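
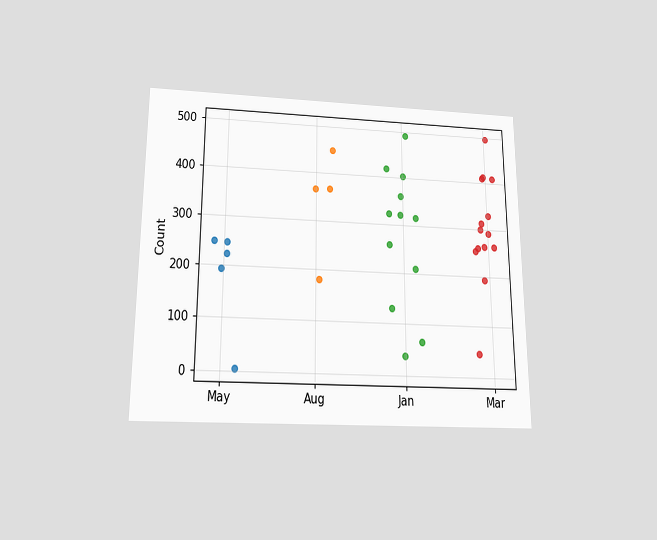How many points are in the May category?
The chart is viewed slightly from below. Counting the markers in the May column gives 5.

5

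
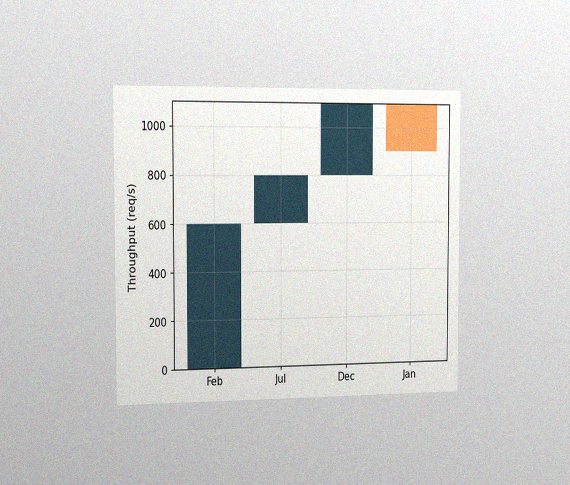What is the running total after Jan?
900req/s

The chart is viewed slightly from the left, with some photo noise. After Jan the running total reaches 900req/s.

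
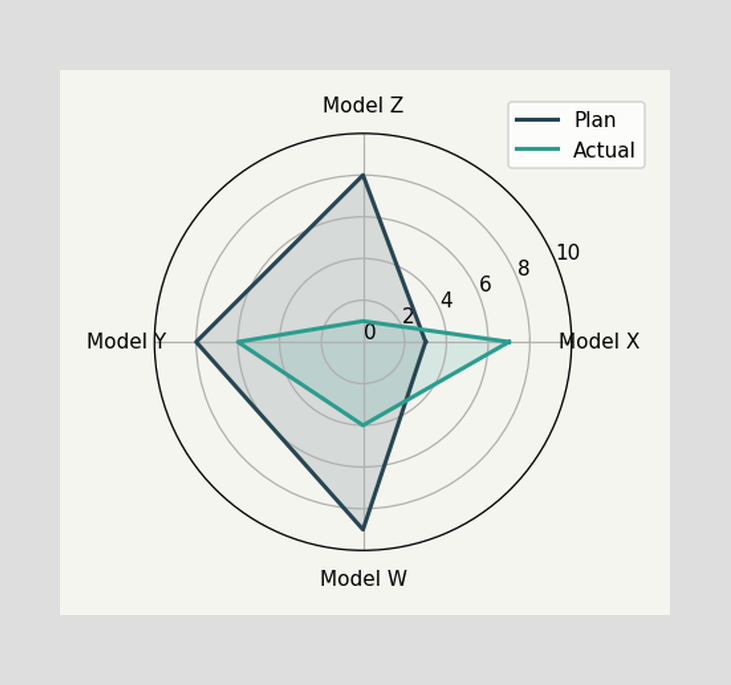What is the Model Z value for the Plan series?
8

On the Model Z axis, Plan reaches 8.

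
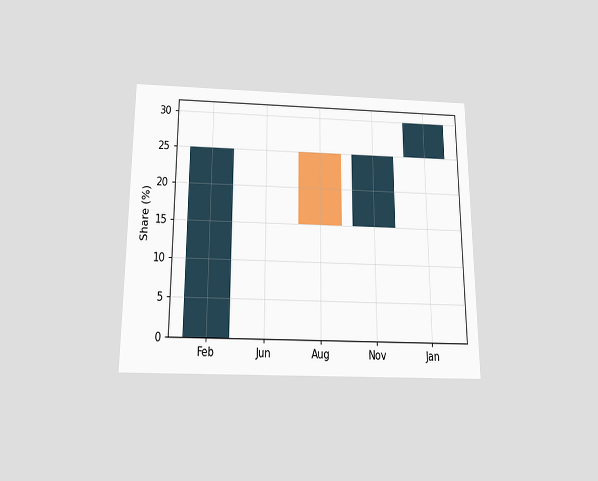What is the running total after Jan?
The chart is viewed slightly from below. After Jan the running total reaches 30%.

30%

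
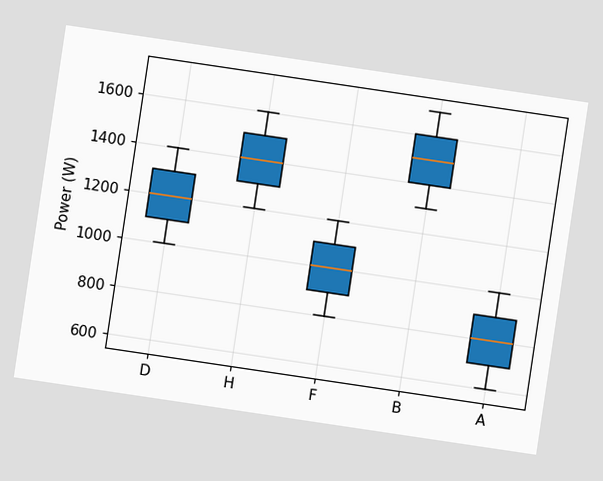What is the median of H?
1400W

The chart is tilted about 8° clockwise. The median line in the H box sits at 1400W.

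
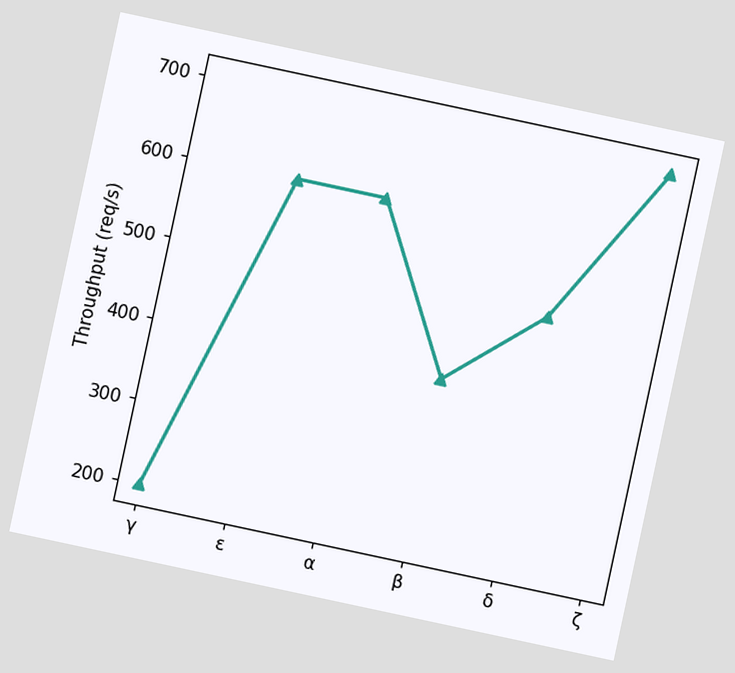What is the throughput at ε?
600req/s

The chart is tilted about 12° clockwise. At ε, the line is at 600req/s.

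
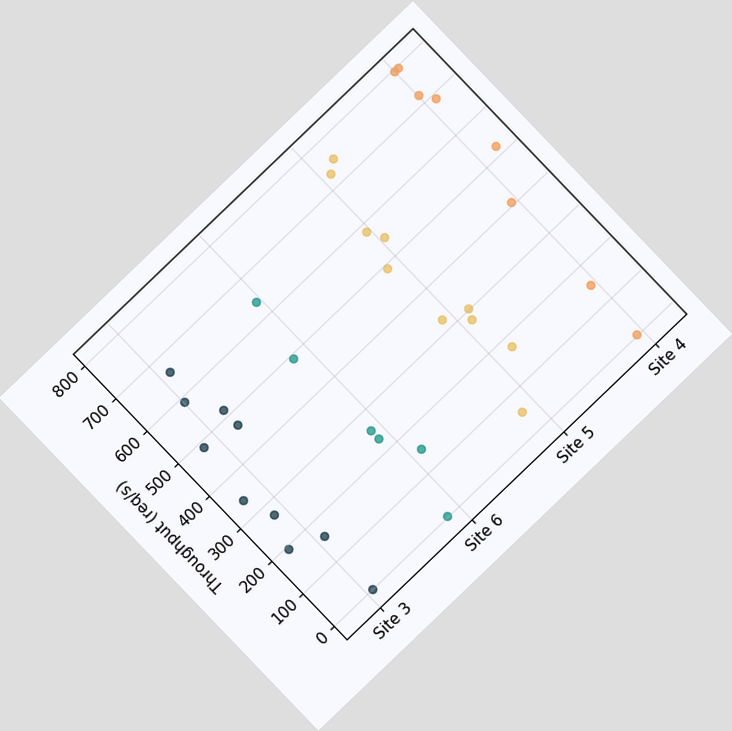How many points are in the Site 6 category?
The chart is tilted about 44° counter-clockwise. Counting the markers in the Site 6 column gives 6.

6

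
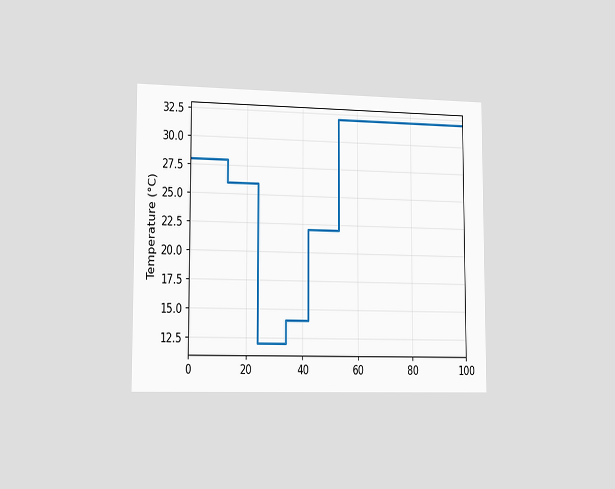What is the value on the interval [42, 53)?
The chart is viewed slightly from the left. On [42, 53) the step sits at 22°C.

22°C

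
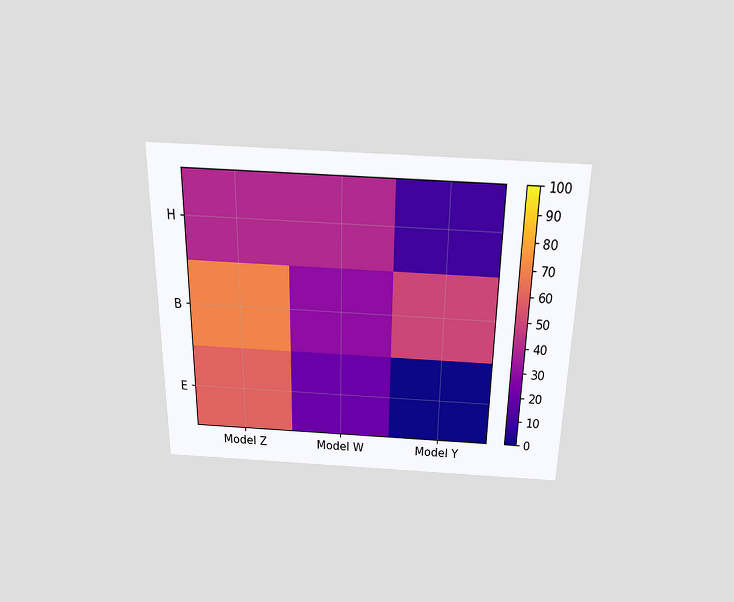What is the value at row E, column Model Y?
The chart is viewed slightly from above. Matching cell (E, Model Y) against the colorbar gives 0.

0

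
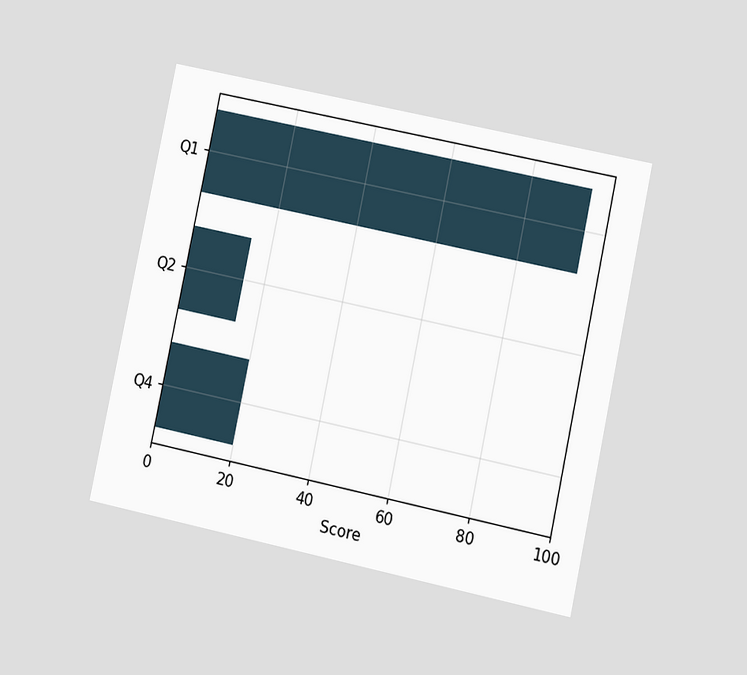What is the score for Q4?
The chart is tilted about 12° clockwise and viewed at a slight angle. Reading along the chart's x-axis, the Q4 bar reaches 20.

20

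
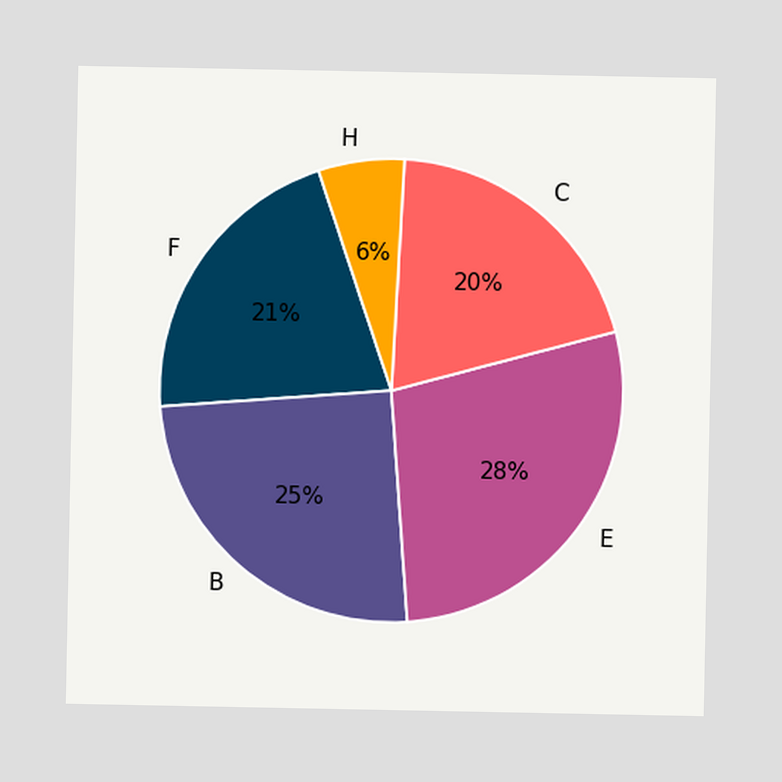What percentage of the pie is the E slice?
28%

The E slice takes up 28% of the pie.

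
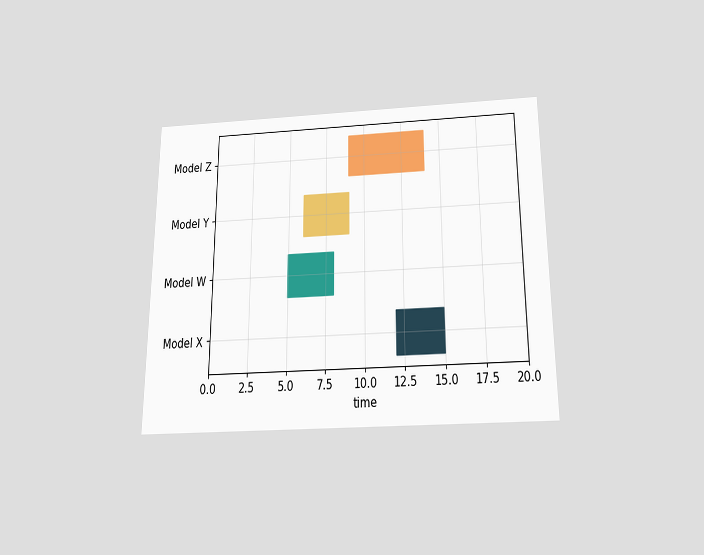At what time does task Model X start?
12

The chart is viewed slightly from below. The Model X bar begins at t=12.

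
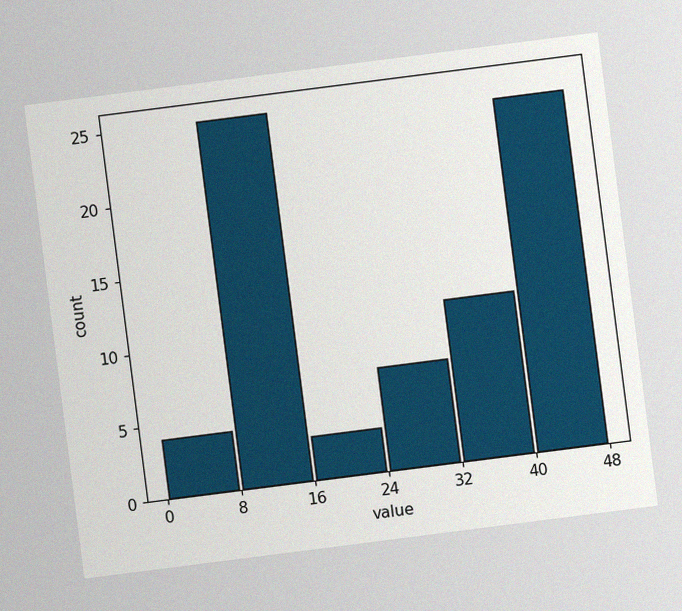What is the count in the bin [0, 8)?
4

The chart is tilted about 7° counter-clockwise, with some photo noise. The [0, 8) bin has height 4.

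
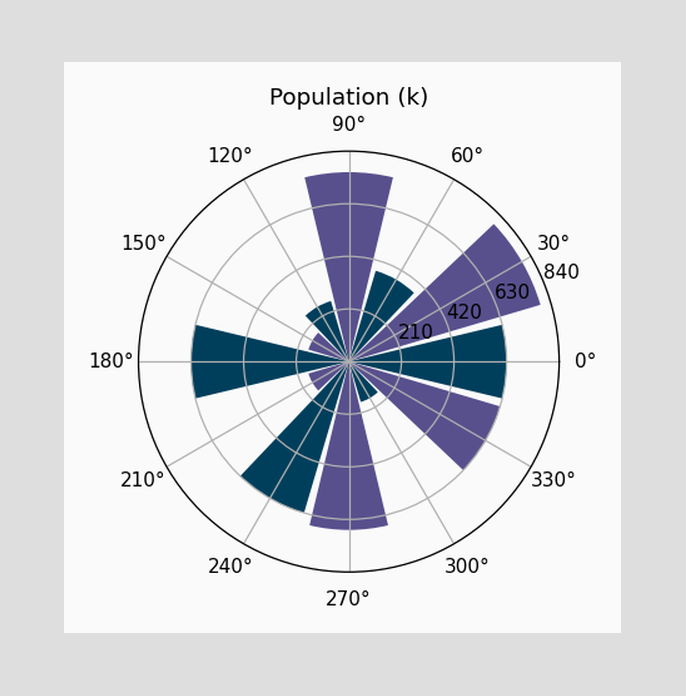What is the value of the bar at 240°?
630k

The bar at 240° reaches 630k on the radial axis.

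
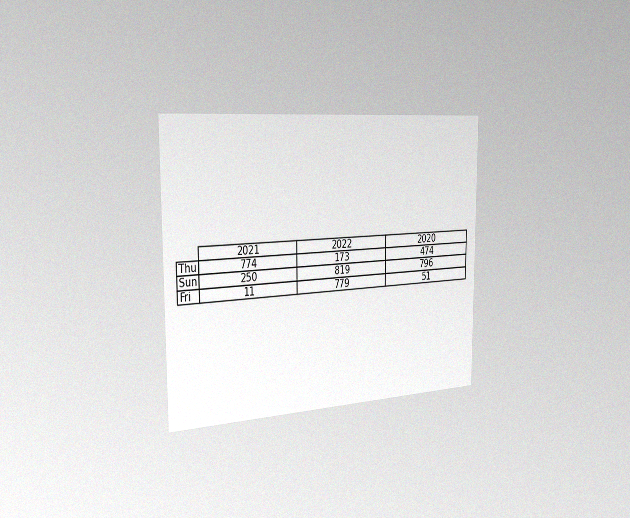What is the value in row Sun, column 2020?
796

The chart is viewed slightly from the left, with some photo noise. The (Sun, 2020) cell reads 796.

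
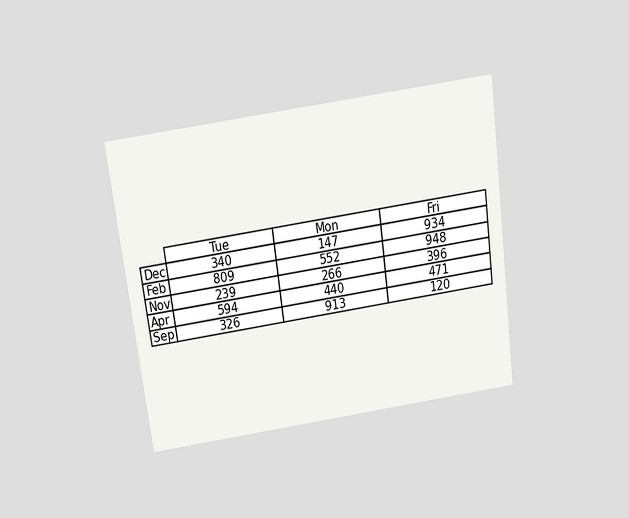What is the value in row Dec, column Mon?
147

The chart is tilted about 8° counter-clockwise and viewed slightly from above. The (Dec, Mon) cell reads 147.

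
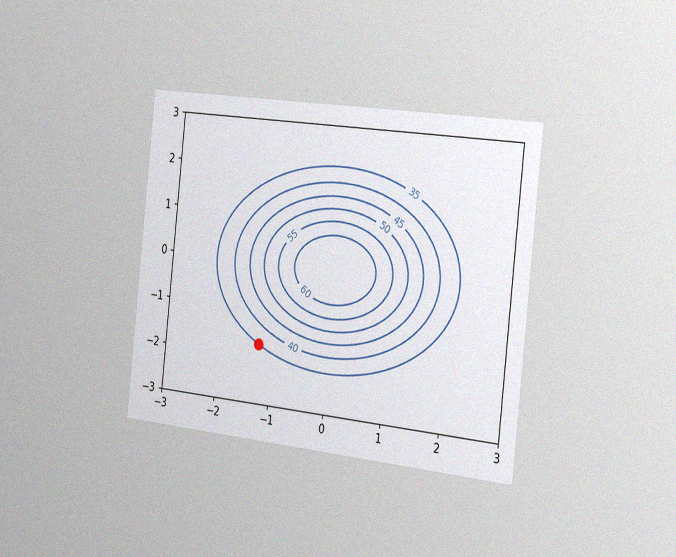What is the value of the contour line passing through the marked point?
35

The chart is tilted about 6° clockwise and viewed slightly from the right, with some photo noise. The marked point sits on the contour labelled 35.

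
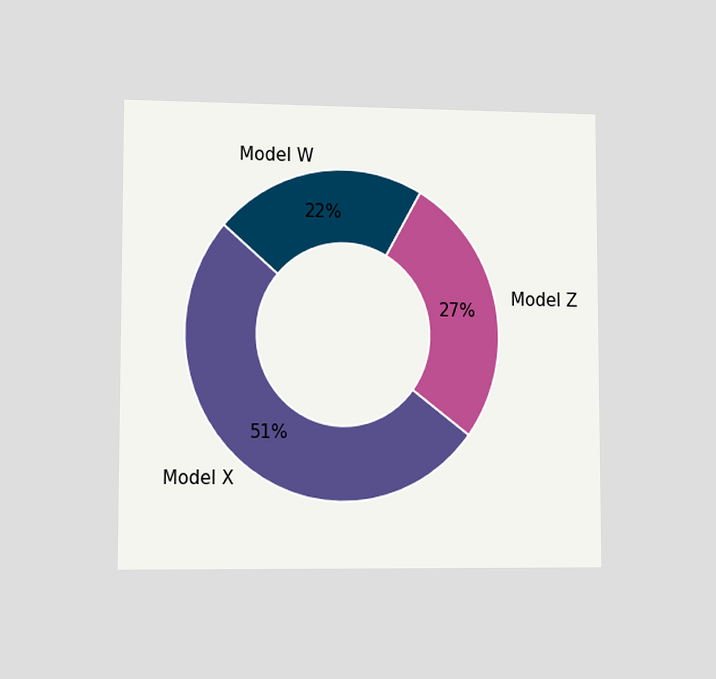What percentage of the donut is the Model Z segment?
The chart is viewed slightly from the left. The Model Z segment takes up 27% of the ring.

27%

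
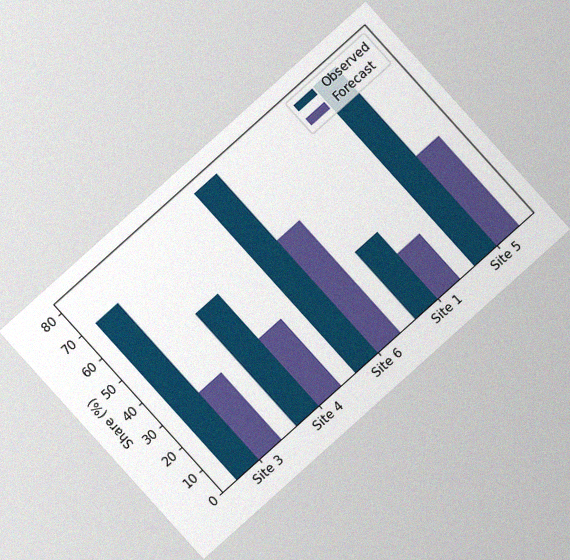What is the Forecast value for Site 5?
40%

The chart is tilted about 42° counter-clockwise, with some photo noise. The Forecast bar at Site 5 reaches 40% on the y-axis.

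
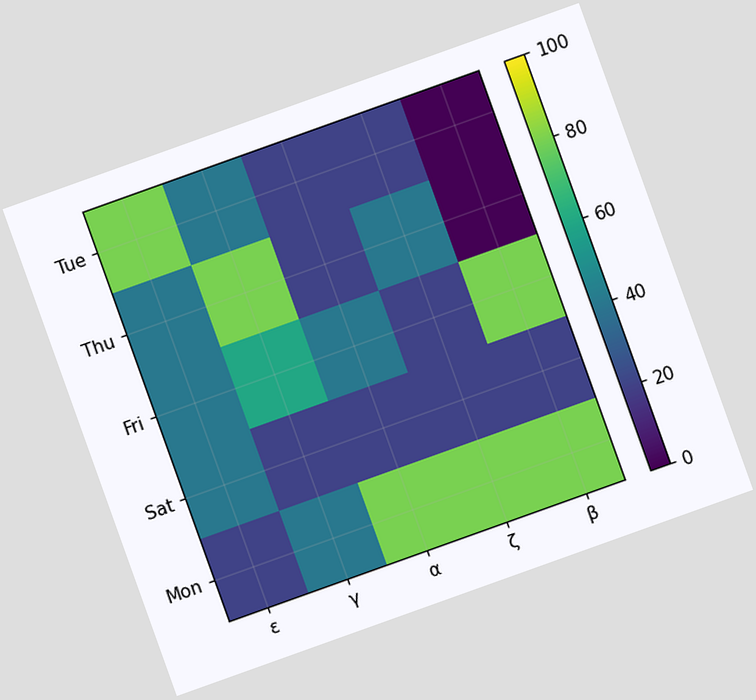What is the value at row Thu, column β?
0

The chart is tilted about 20° counter-clockwise. Matching cell (Thu, β) against the colorbar gives 0.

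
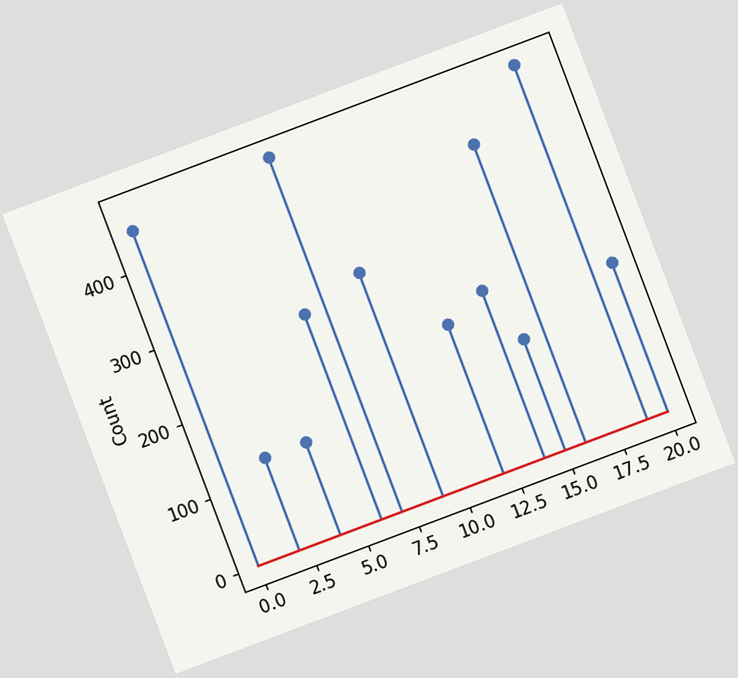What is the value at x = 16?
The chart is tilted about 21° counter-clockwise. The stem at x=16 reaches 400.

400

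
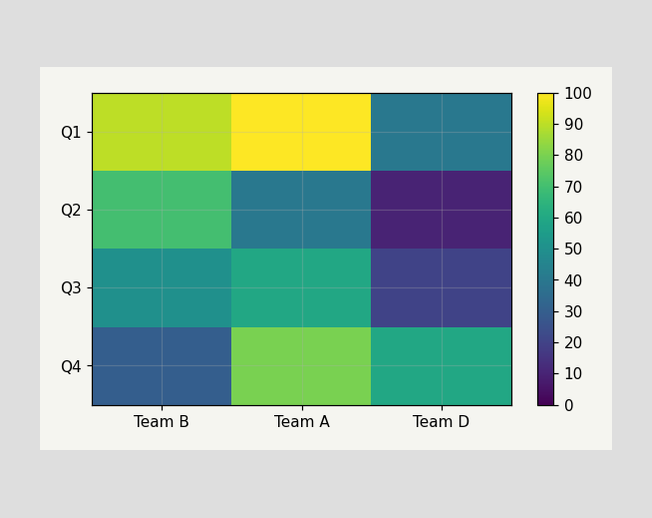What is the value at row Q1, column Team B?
90

Matching cell (Q1, Team B) against the colorbar gives 90.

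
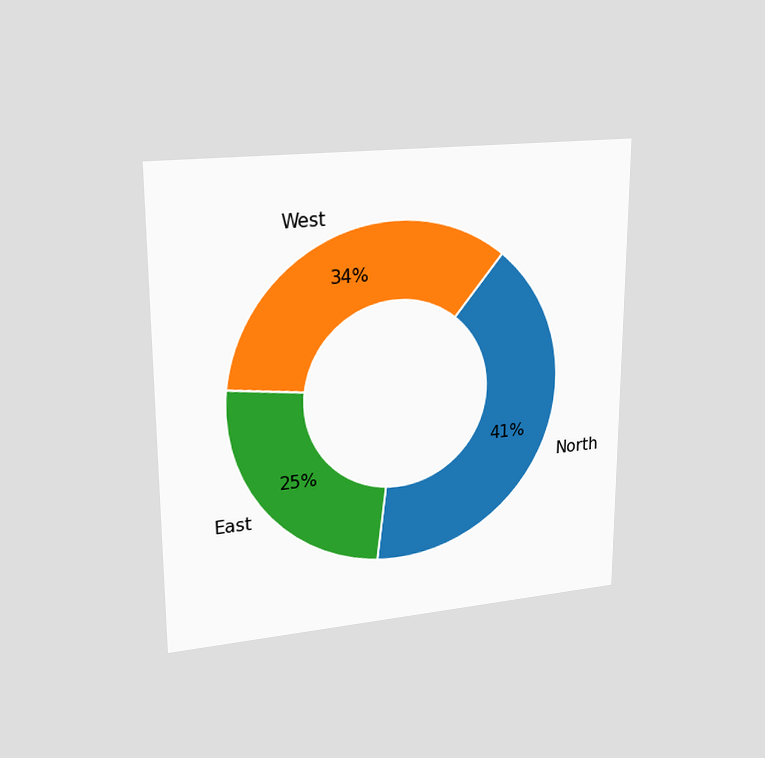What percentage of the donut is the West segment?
34%

The chart is viewed at a slight angle. The West segment takes up 34% of the ring.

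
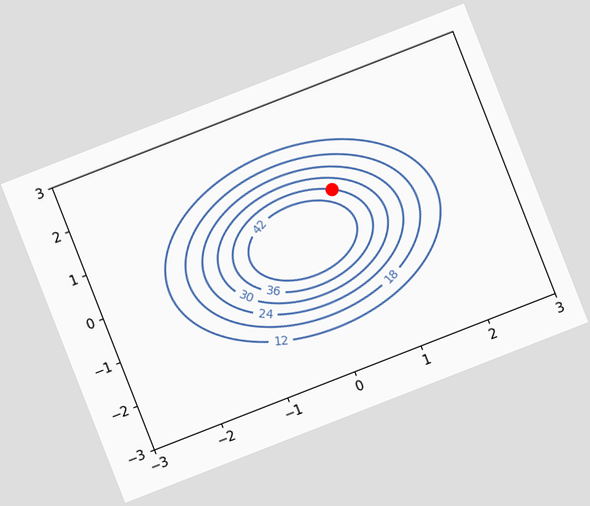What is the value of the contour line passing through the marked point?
36

The chart is tilted about 21° counter-clockwise. The marked point sits on the contour labelled 36.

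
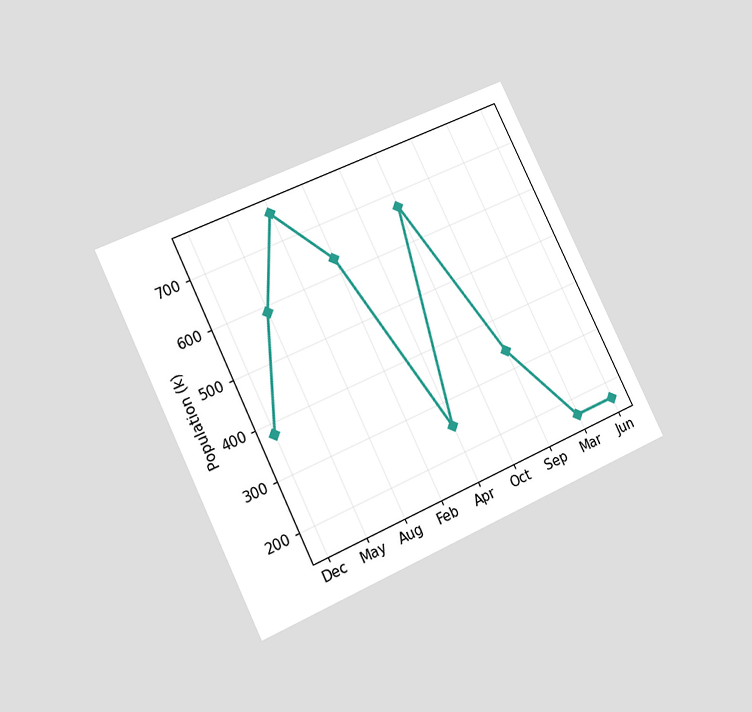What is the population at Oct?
The chart is tilted about 26° counter-clockwise and viewed at a slight angle. At Oct, the line is at 672k.

672k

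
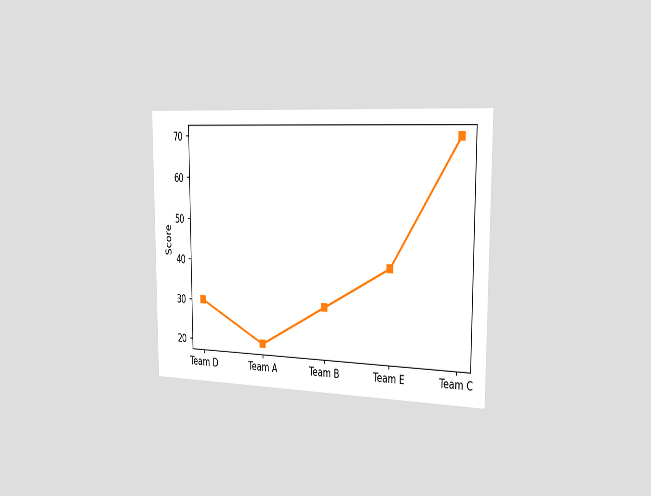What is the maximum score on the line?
70

The chart is viewed slightly from the right. The highest point is at Team C, and reading across to the y-axis gives 70.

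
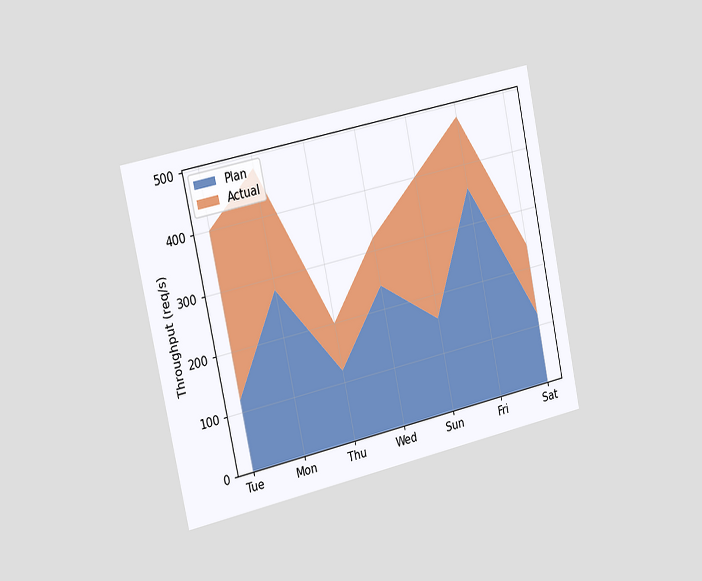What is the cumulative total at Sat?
The chart is tilted about 12° counter-clockwise and viewed slightly from the left. The stacked total at Sat reaches 240req/s.

240req/s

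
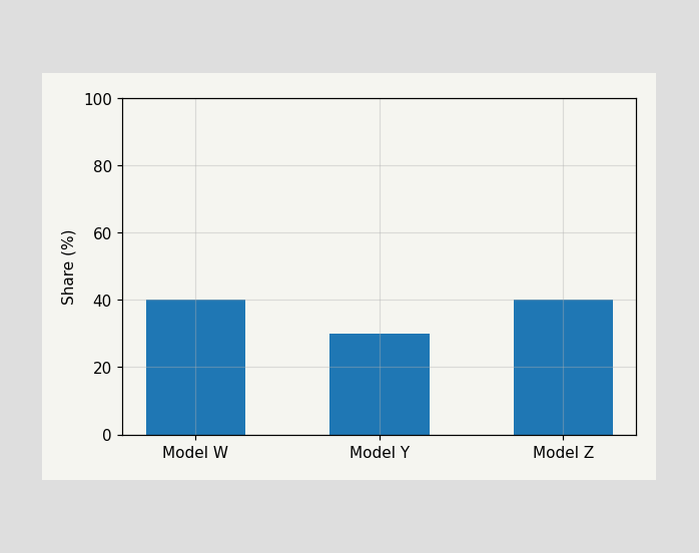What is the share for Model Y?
30%

Reading along the chart's y-axis, the Model Y bar reaches 30%.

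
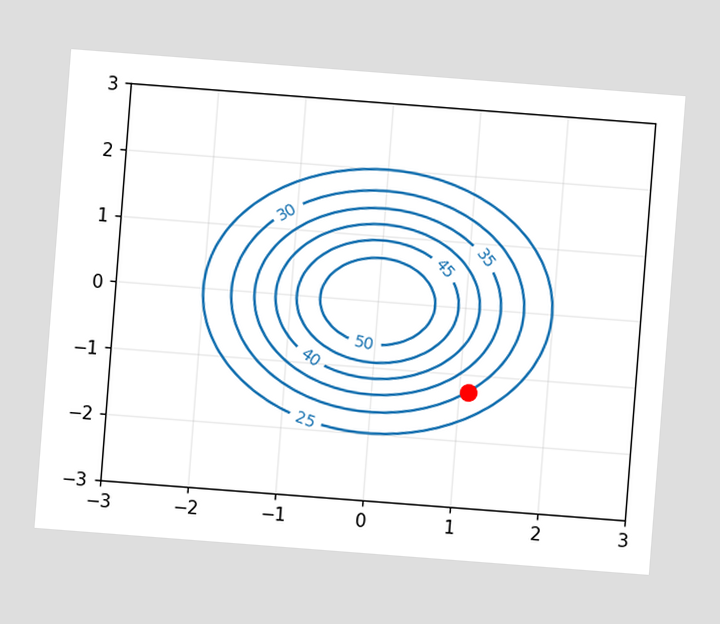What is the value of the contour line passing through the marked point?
The chart is tilted about 4° clockwise. The marked point sits on the contour labelled 30.

30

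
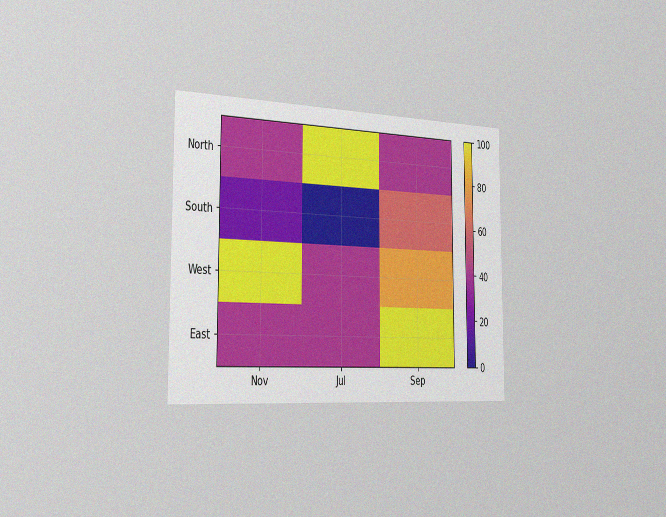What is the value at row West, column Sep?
80

The chart is viewed slightly from the left, with some photo noise. Matching cell (West, Sep) against the colorbar gives 80.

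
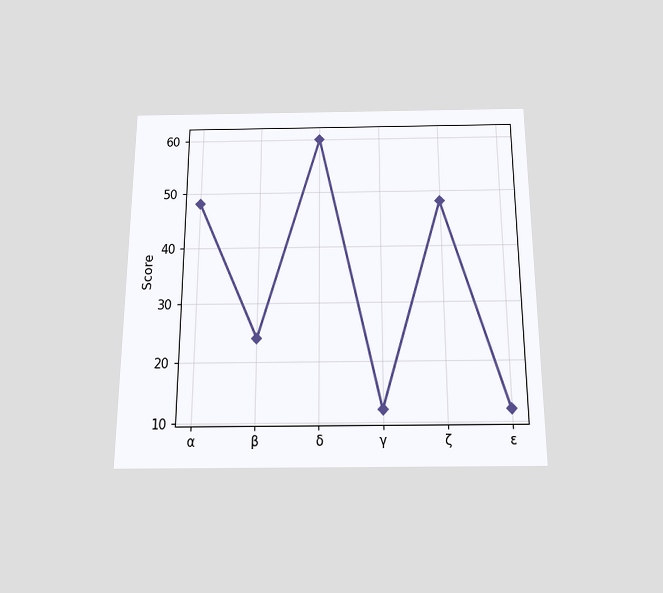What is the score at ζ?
48

The chart is viewed slightly from below. At ζ, the line is at 48.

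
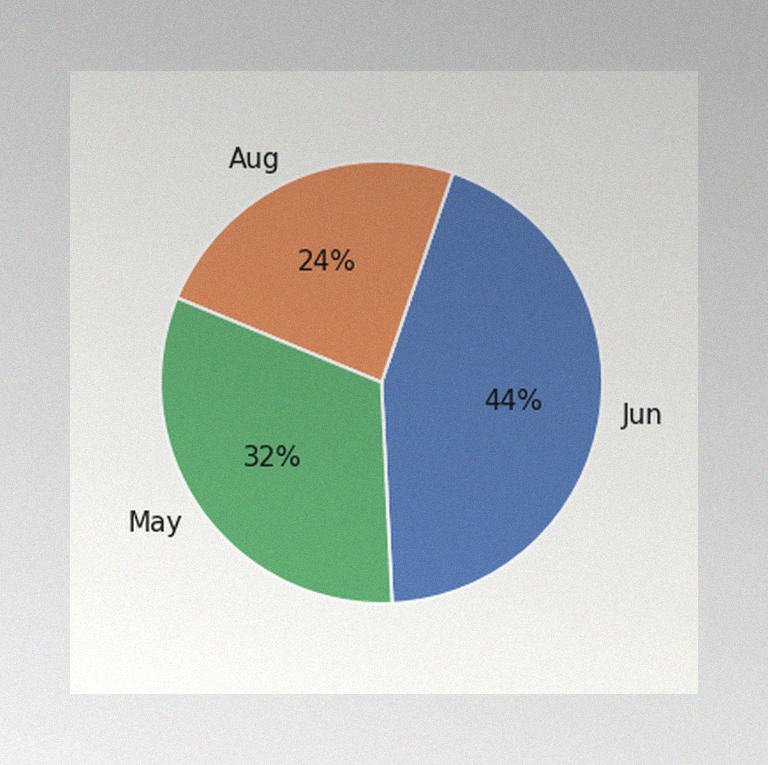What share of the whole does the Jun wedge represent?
44%

The image has some photo noise and uneven lighting. The Jun slice takes up 44% of the pie.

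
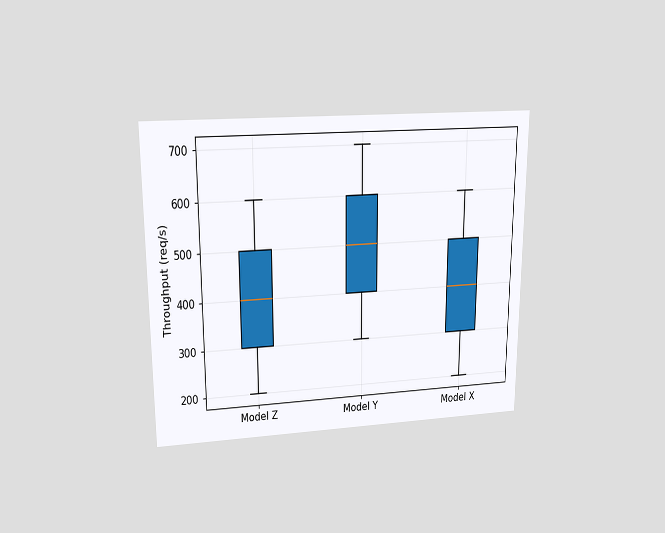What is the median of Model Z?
400req/s

The chart is viewed slightly from above. The median line in the Model Z box sits at 400req/s.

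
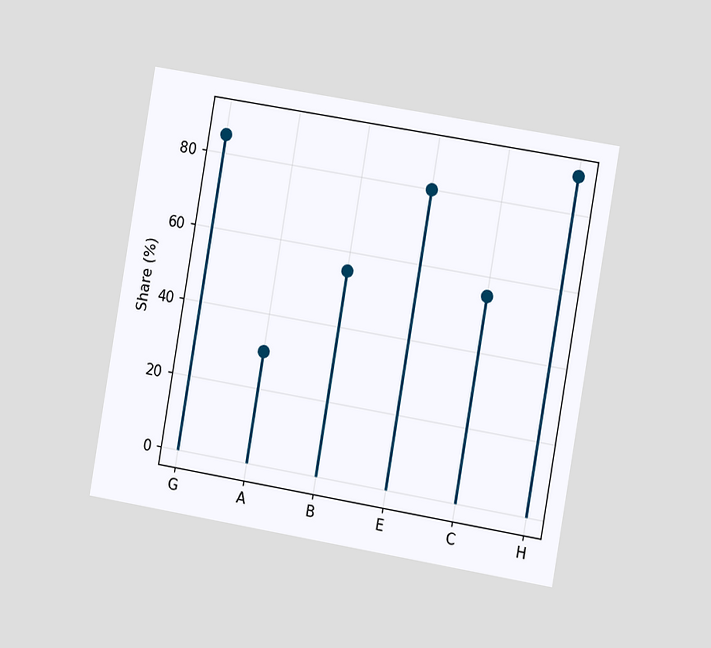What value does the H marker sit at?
90%

The chart is tilted about 10° clockwise and viewed slightly from the right. The H marker sits at 90%.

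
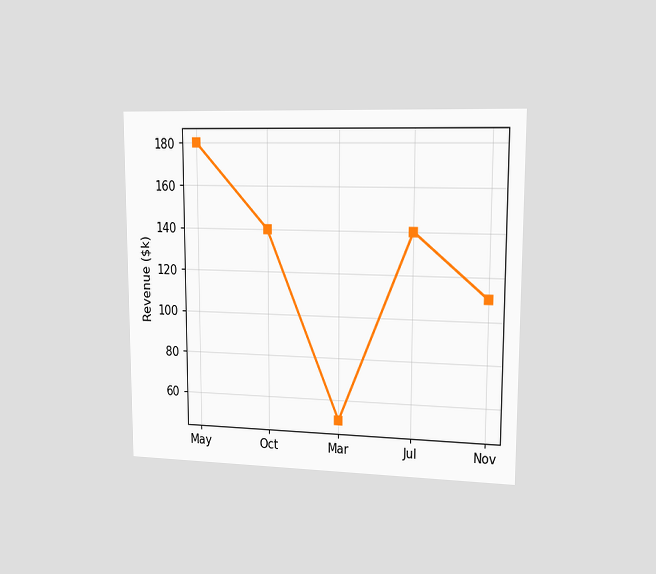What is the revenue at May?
$180k

The chart is viewed slightly from the right. At May, the line is at $180k.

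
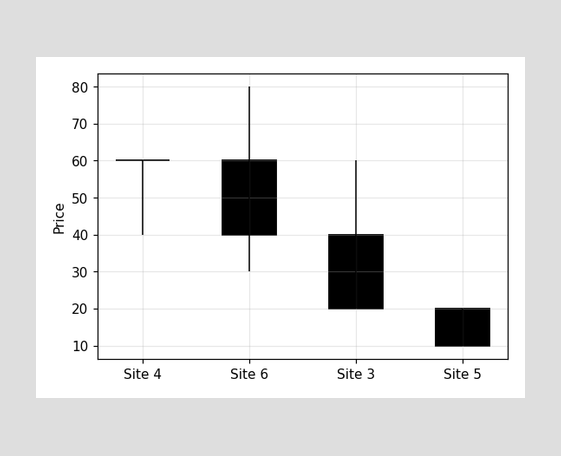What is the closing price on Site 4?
The Site 4 candle closes at 60.

60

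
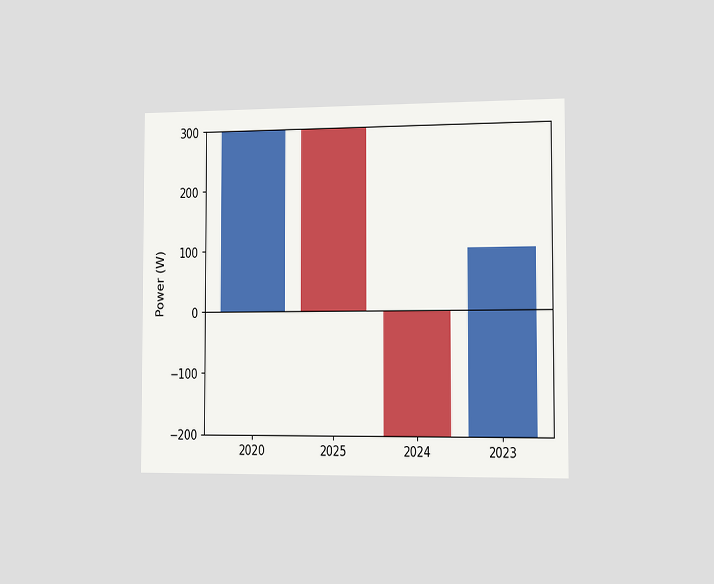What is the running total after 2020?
The chart is viewed slightly from the right. After 2020 the running total reaches 300W.

300W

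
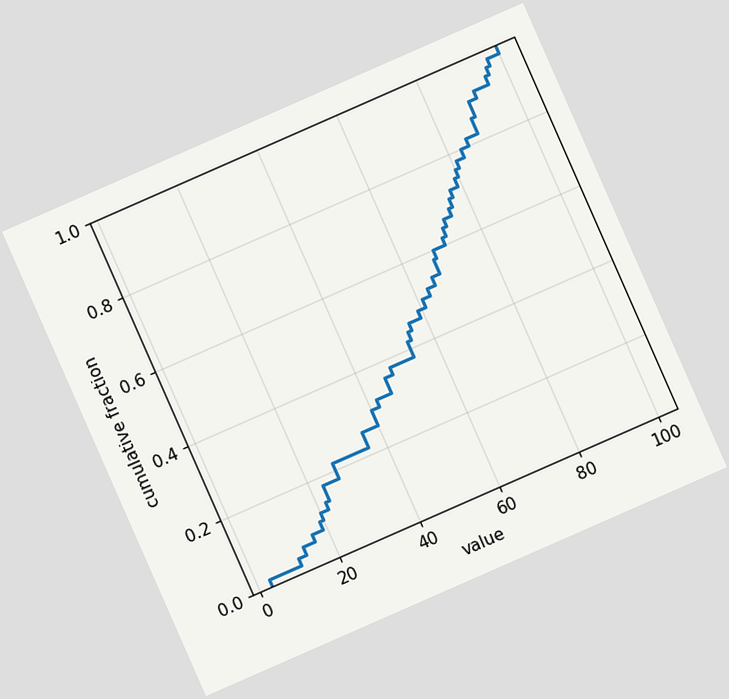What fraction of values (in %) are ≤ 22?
14%

The chart is tilted about 24° counter-clockwise. At x=22 the ECDF step is at 14%.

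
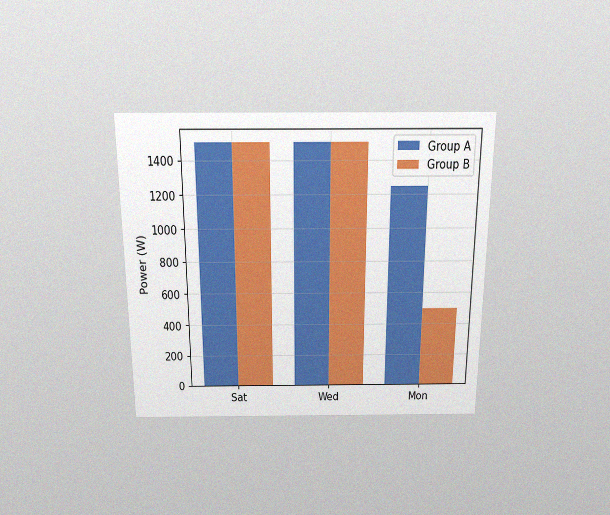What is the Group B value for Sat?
The chart is viewed slightly from above, with some photo noise. The Group B bar at Sat reaches 1500W on the y-axis.

1500W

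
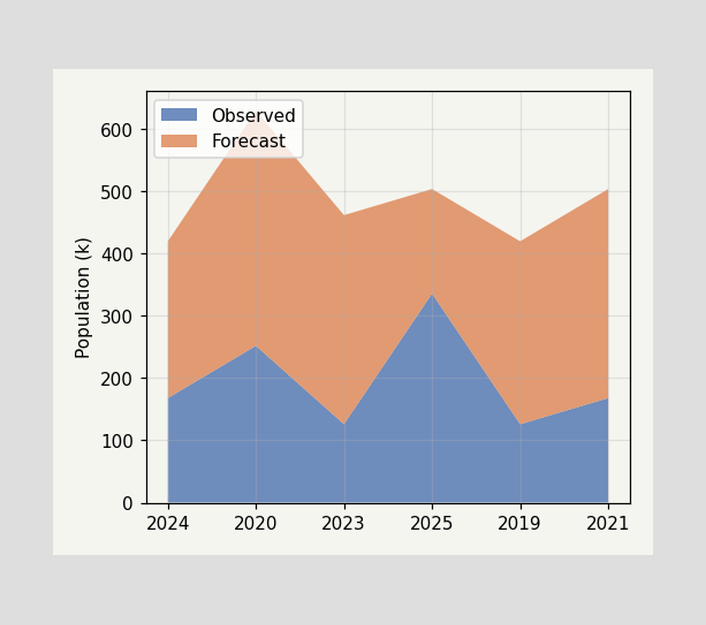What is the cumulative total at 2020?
630k

The stacked total at 2020 reaches 630k.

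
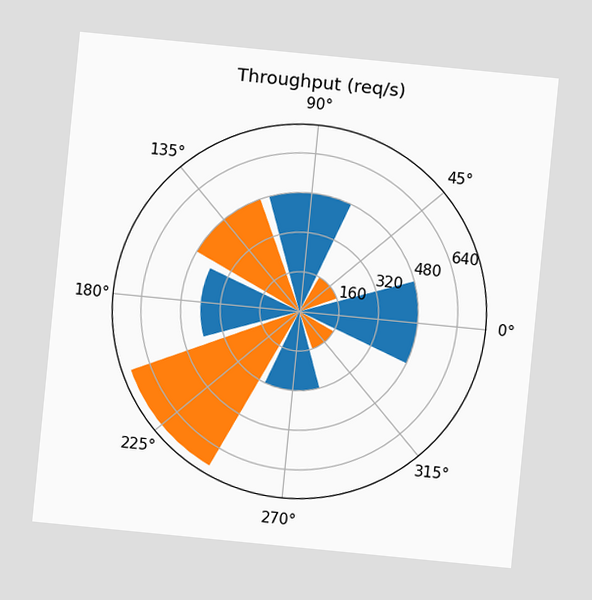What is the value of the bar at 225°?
720req/s

The chart is tilted about 6° clockwise. The bar at 225° reaches 720req/s on the radial axis.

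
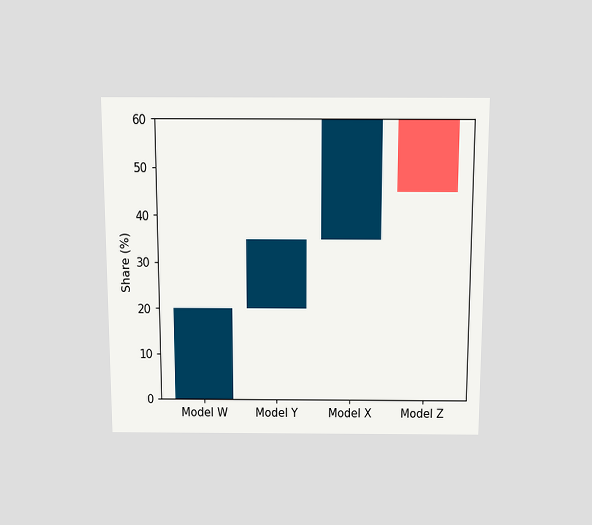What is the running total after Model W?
The chart is viewed slightly from above. After Model W the running total reaches 20%.

20%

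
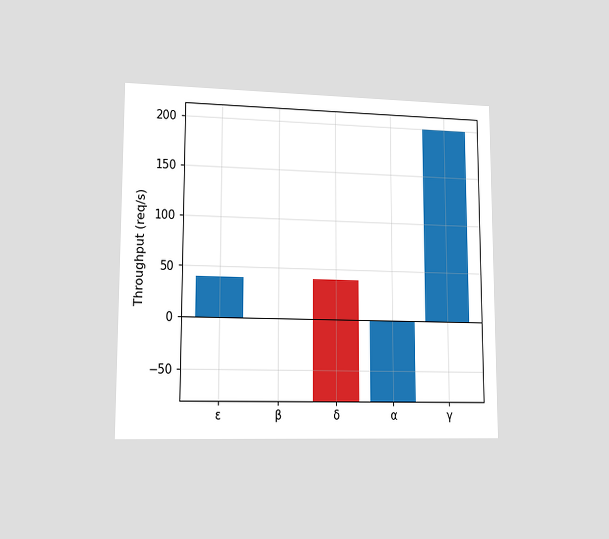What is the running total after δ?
The chart is viewed slightly from the left. After δ the running total reaches -80req/s.

-80req/s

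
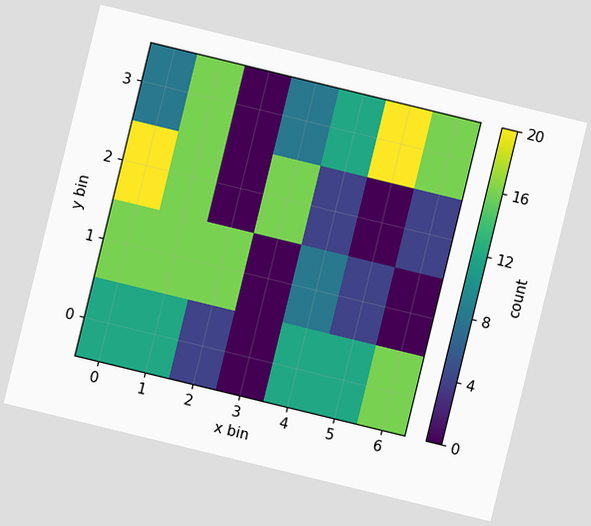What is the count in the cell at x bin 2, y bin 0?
The chart is tilted about 14° clockwise. Matching the cell (2, 0) against the colorbar gives 4.

4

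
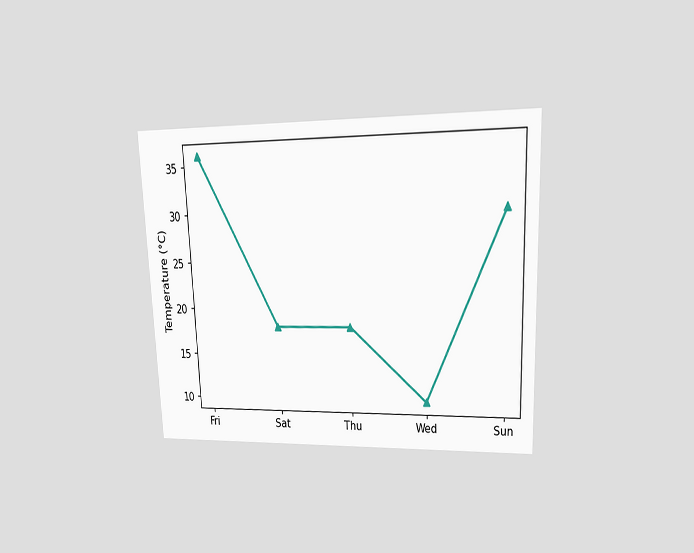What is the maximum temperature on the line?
36°C

The chart is tilted about 2° counter-clockwise and viewed at a slight angle. The highest point is at Fri, and reading across to the y-axis gives 36°C.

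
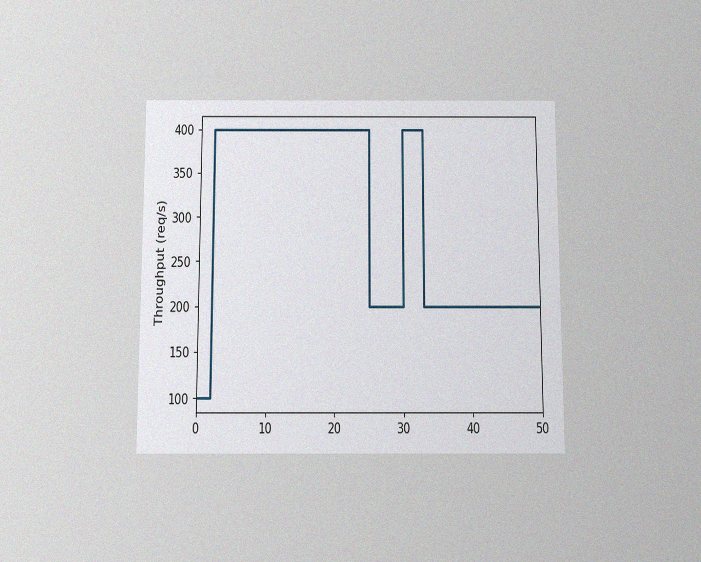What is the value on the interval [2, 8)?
400req/s

The chart is viewed slightly from below, with some photo noise. On [2, 8) the step sits at 400req/s.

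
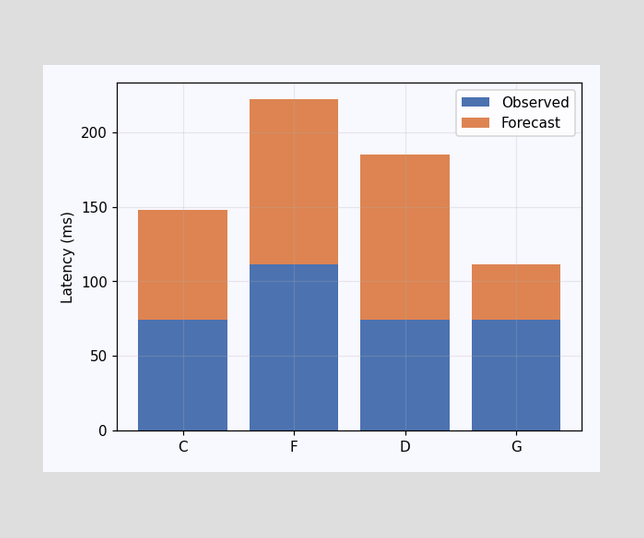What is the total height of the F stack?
222ms

The F stack's top reaches 222ms on the y-axis.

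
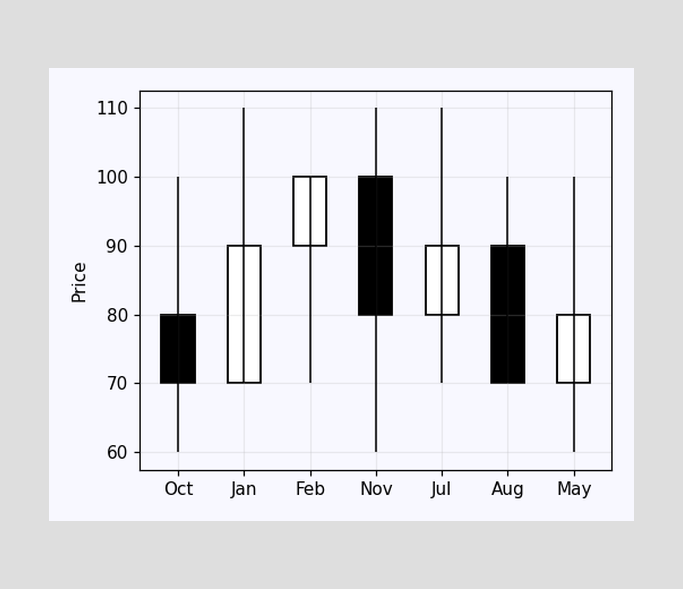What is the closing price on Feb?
100

The Feb candle closes at 100.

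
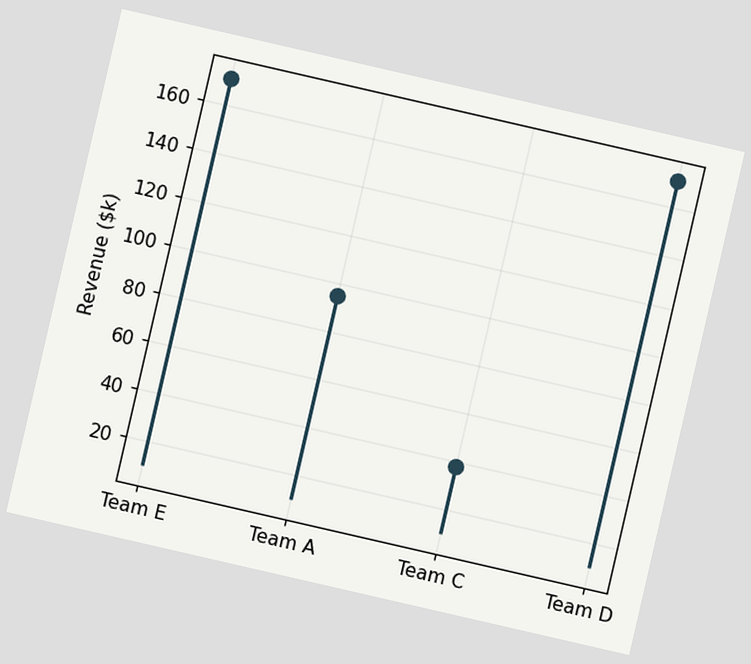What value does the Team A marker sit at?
$95k

The chart is tilted about 13° clockwise. The Team A marker sits at $95k.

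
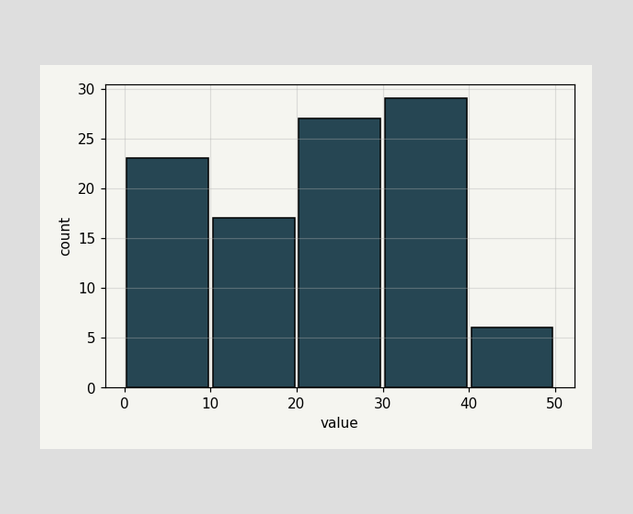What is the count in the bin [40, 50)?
6

The [40, 50) bin has height 6.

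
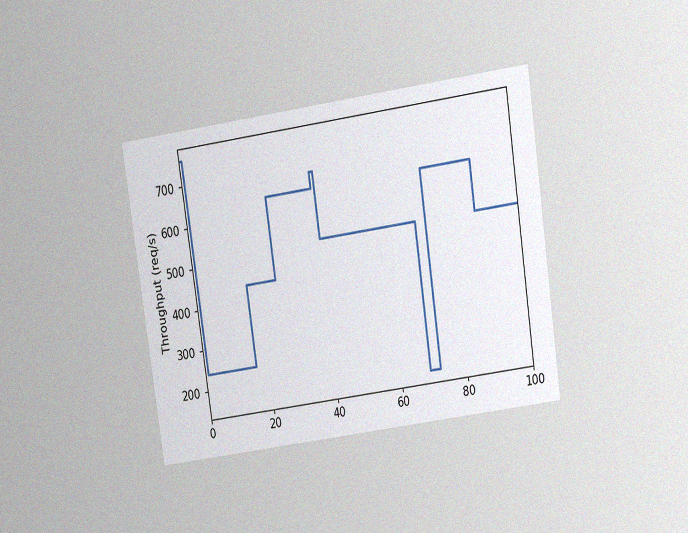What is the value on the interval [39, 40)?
680req/s

The chart is tilted about 8° counter-clockwise and viewed slightly from above, with some photo noise. On [39, 40) the step sits at 680req/s.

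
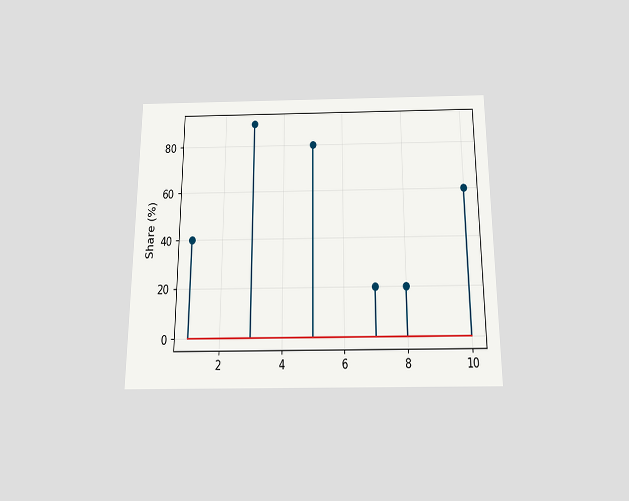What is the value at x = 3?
The chart is viewed slightly from below. The stem at x=3 reaches 90%.

90%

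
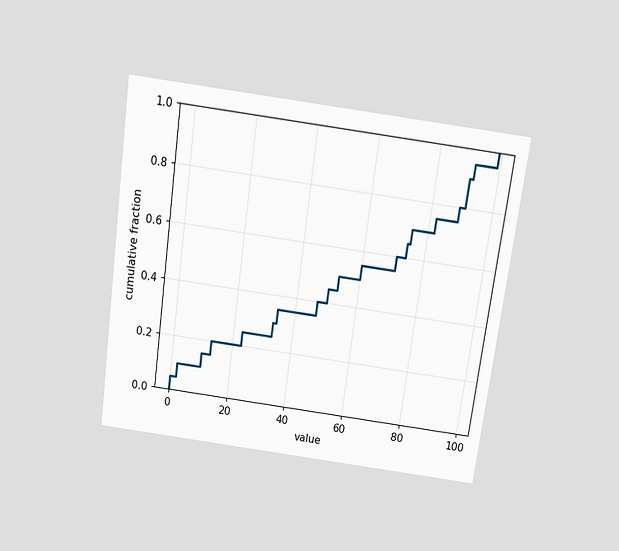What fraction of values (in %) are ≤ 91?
The chart is tilted about 8° clockwise and viewed slightly from above. At x=91 the ECDF step is at 90%.

90%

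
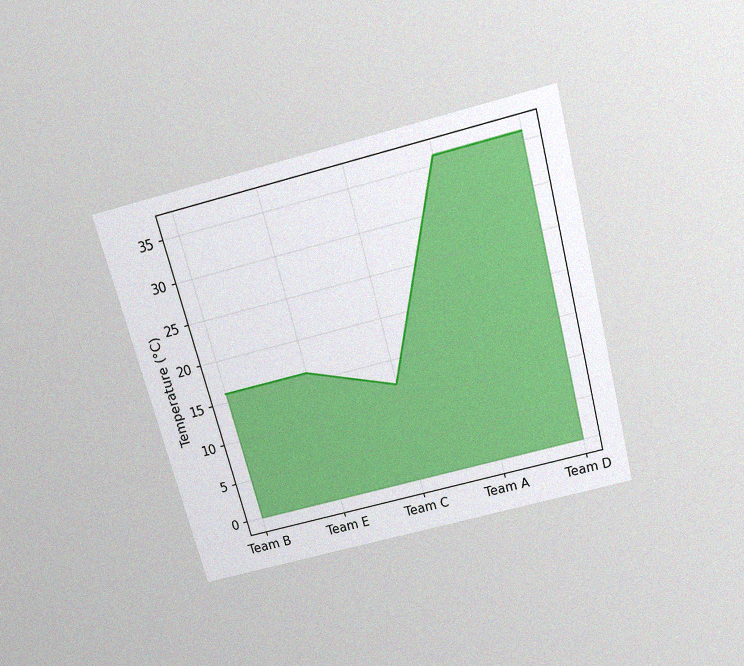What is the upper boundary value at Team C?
The chart is tilted about 15° counter-clockwise and viewed slightly from above, with some photo noise. At Team C the upper boundary is at 12°C.

12°C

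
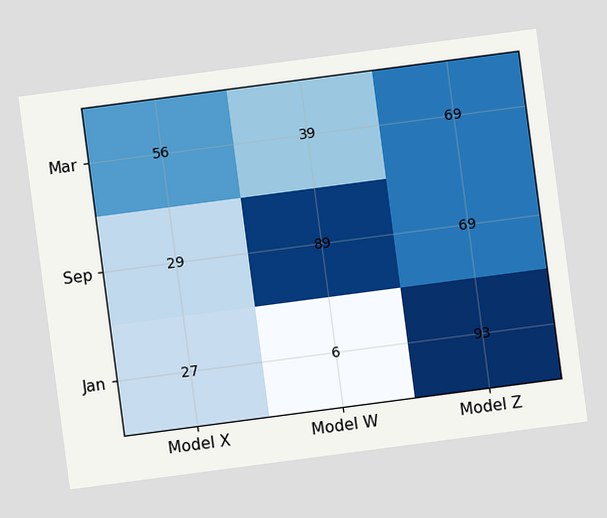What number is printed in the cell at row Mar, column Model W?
The chart is tilted about 7° counter-clockwise. The (Mar, Model W) cell reads 39.

39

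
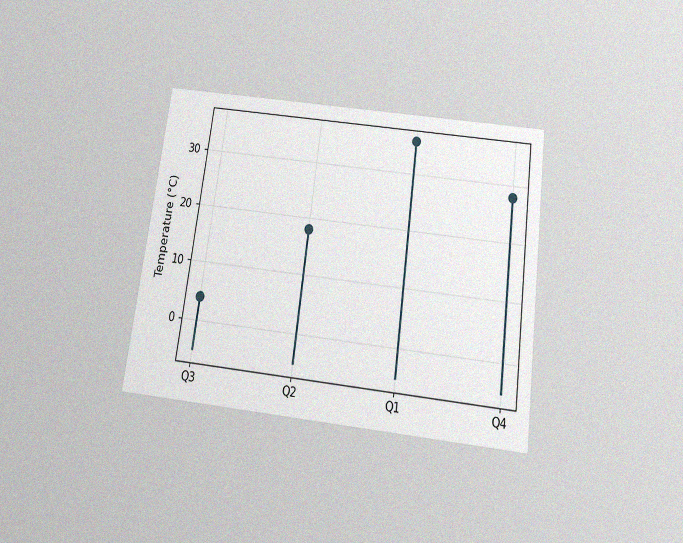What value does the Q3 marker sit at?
4°C

The chart is tilted about 8° clockwise and viewed slightly from below, with some photo noise. The Q3 marker sits at 4°C.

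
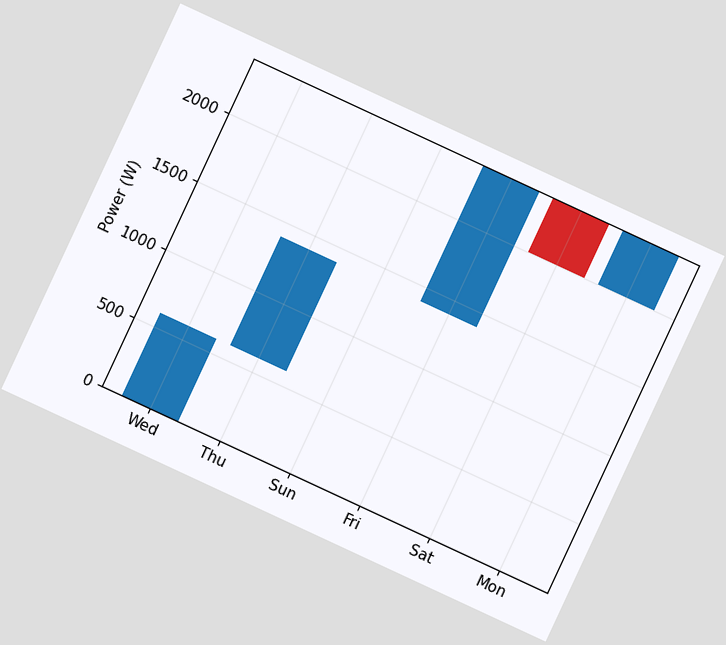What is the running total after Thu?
1400W

The chart is tilted about 25° clockwise. After Thu the running total reaches 1400W.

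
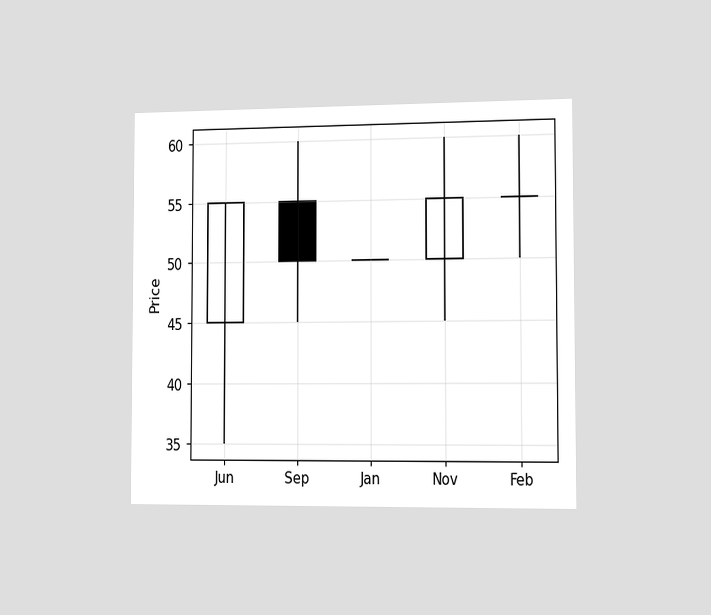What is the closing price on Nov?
55

The chart is viewed slightly from the right. The Nov candle closes at 55.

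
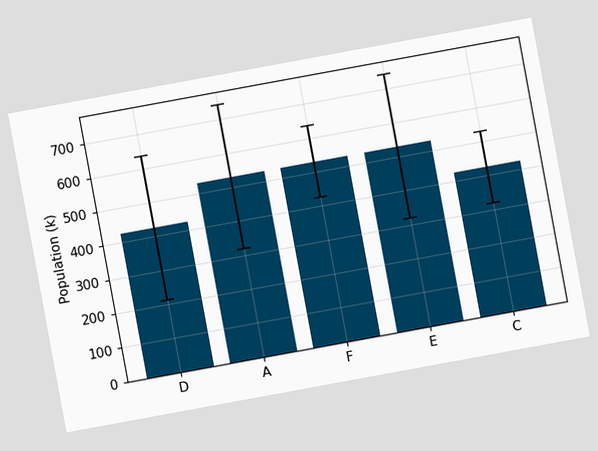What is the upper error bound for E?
742k

The chart is tilted about 10° counter-clockwise. The E bar's upper whisker reaches 742k.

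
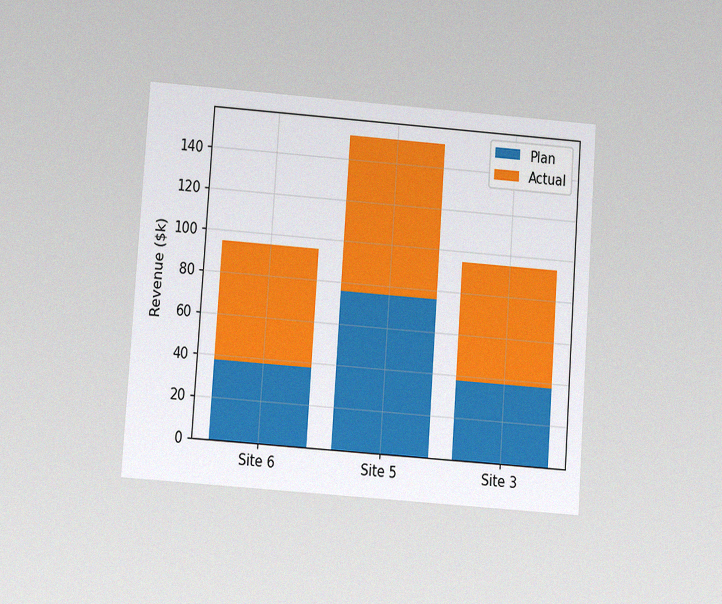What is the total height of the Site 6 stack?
$95k

The chart is tilted about 4° clockwise and viewed slightly from below, with some photo noise. The Site 6 stack's top reaches $95k on the y-axis.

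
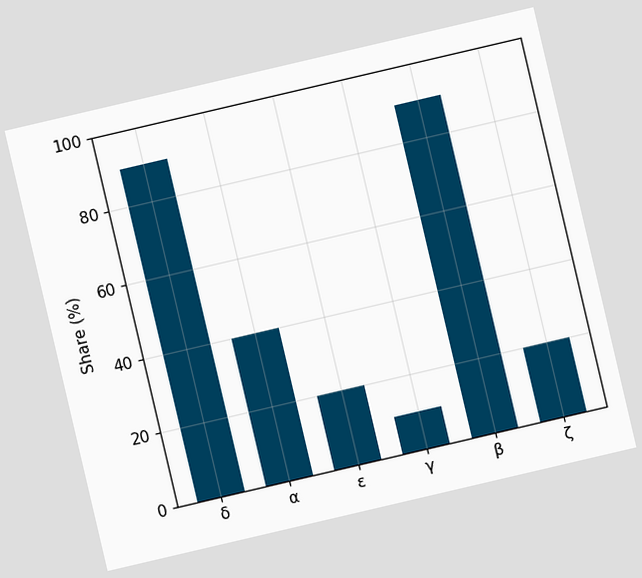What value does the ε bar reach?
20%

The chart is tilted about 13° counter-clockwise. Reading along the chart's y-axis, the ε bar reaches 20%.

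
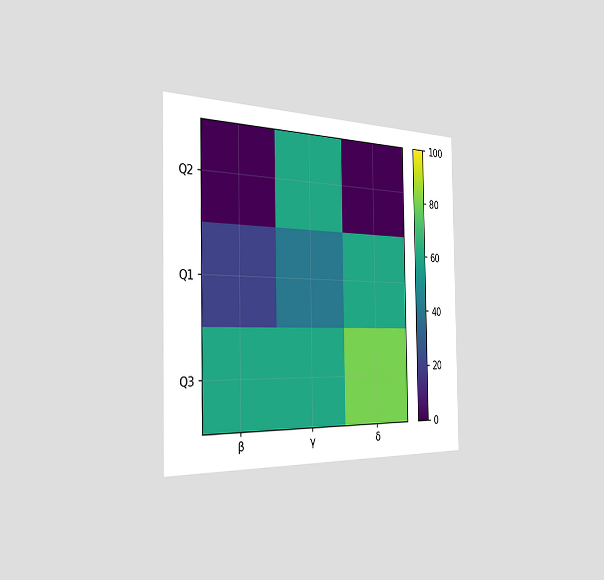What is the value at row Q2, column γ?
The chart is viewed slightly from the left. Matching cell (Q2, γ) against the colorbar gives 60.

60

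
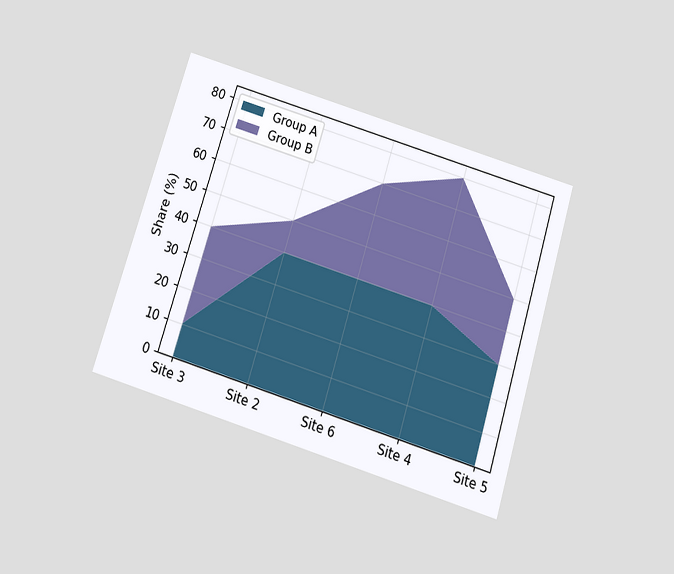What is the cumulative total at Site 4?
The chart is tilted about 17° clockwise and viewed slightly from below. The stacked total at Site 4 reaches 80%.

80%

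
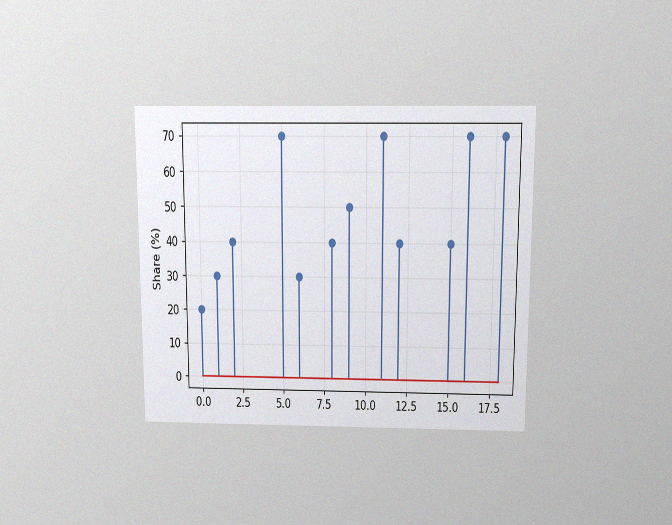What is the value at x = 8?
40%

The chart is viewed slightly from above, with some photo noise. The stem at x=8 reaches 40%.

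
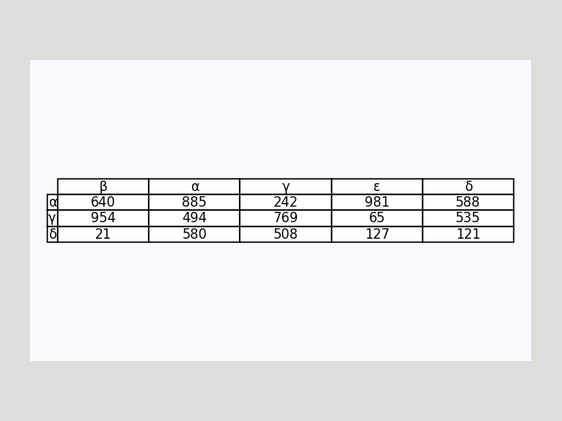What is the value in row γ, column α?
494

The (γ, α) cell reads 494.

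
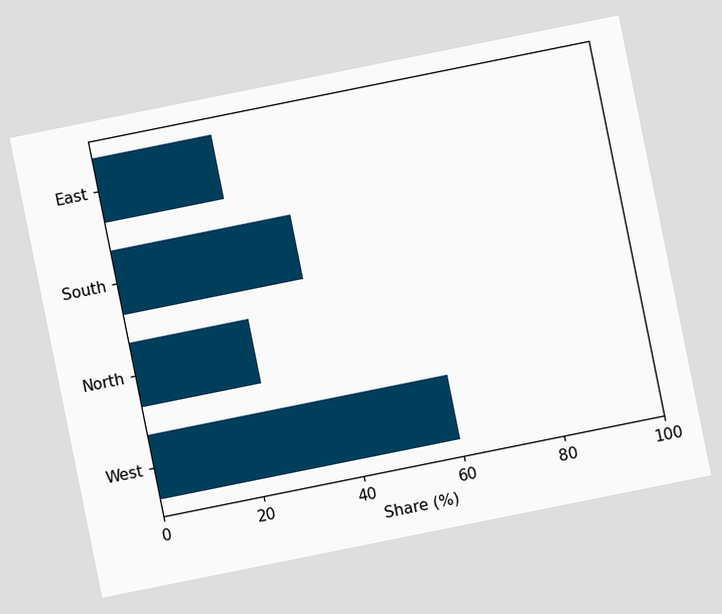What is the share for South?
The chart is tilted about 11° counter-clockwise. Reading along the chart's x-axis, the South bar reaches 36%.

36%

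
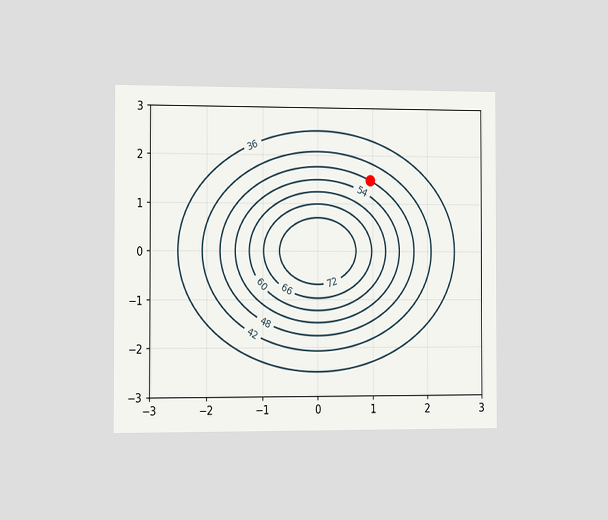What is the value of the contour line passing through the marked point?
The chart is viewed slightly from the left. The marked point sits on the contour labelled 48.

48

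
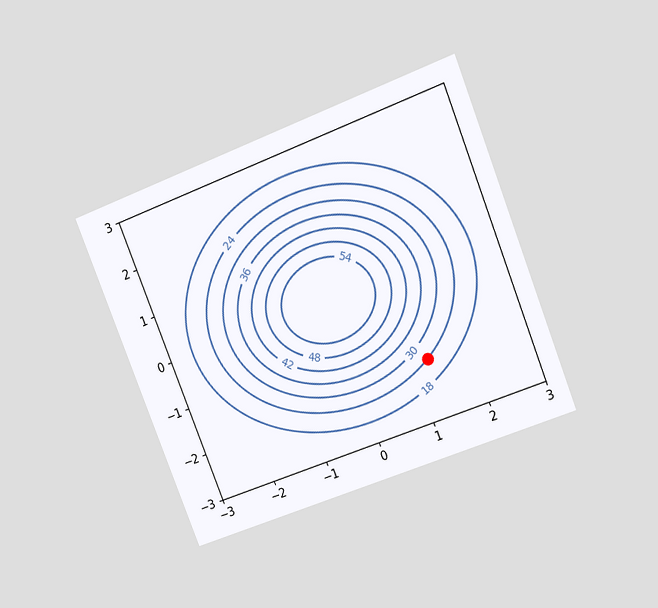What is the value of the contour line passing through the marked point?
The chart is tilted about 22° counter-clockwise and viewed at a slight angle. The marked point sits on the contour labelled 24.

24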